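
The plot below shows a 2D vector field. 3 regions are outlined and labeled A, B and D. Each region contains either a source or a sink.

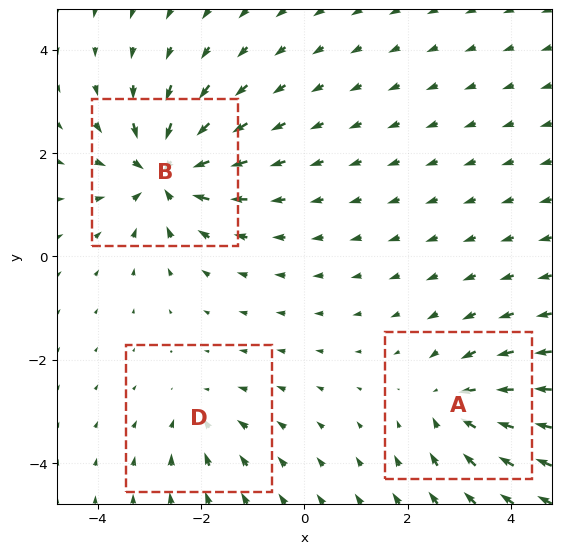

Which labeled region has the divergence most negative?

B

Divergence at each region's feature centre — A: about -4, B: about -6, D: about -2. Region B is most negative.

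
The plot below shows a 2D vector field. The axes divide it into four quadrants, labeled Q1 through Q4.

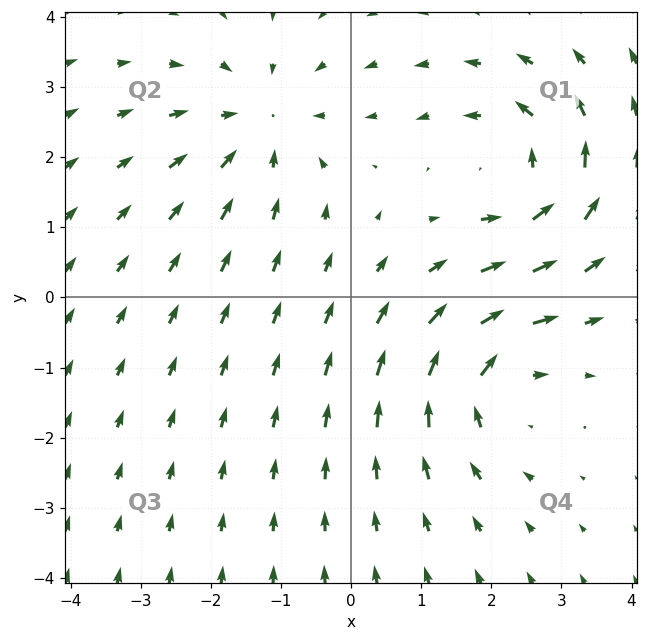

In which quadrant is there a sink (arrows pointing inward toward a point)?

The sink sits at approximately (-1.3, 2.5), which lies in quadrant Q2. The divergence there is about -4, negative as expected for a sink.

Q2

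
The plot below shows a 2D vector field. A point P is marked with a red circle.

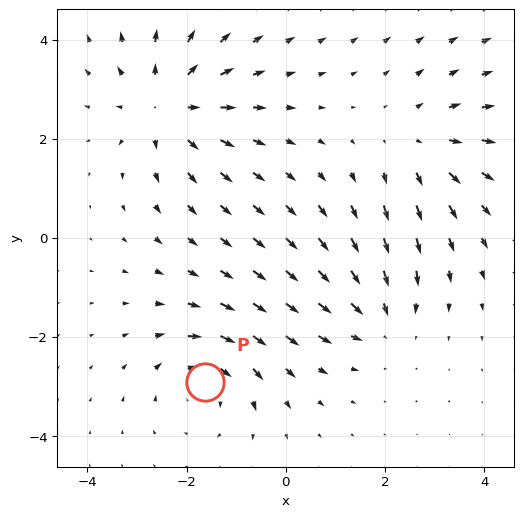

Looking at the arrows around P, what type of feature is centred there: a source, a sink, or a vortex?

vortex

At P (-1.6, -2.9) the arrows circulate clockwise. Divergence ≈0, curl about -4 — near-zero divergence with nonzero curl is a vortex.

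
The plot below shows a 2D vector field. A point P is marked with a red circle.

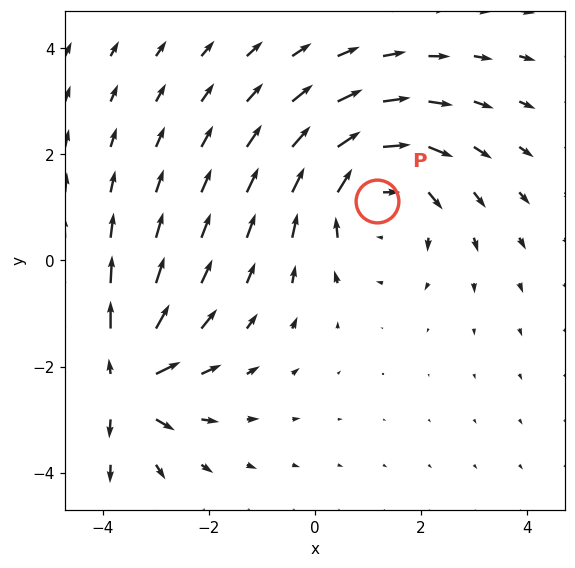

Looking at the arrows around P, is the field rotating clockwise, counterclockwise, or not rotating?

Near P at (1.2, 1.1) the arrows circulate clockwise. The curl (z-component) there is about -4; negative curl means clockwise rotation.

clockwise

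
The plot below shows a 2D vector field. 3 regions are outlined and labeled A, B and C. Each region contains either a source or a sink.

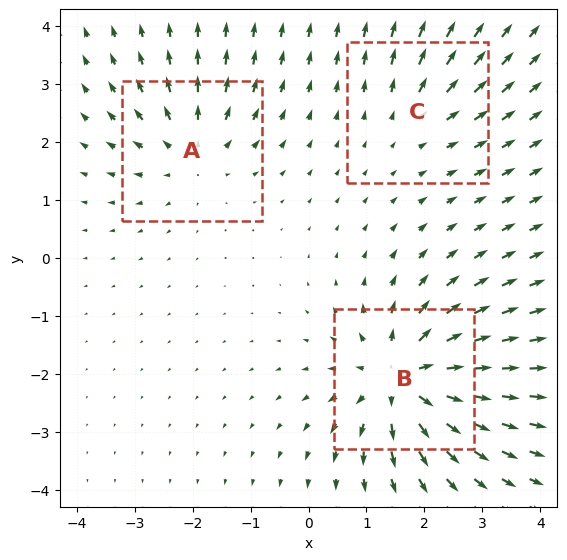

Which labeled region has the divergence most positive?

Divergence at each region's feature centre — A: about +3, B: about +6, C: about +2. Region B is most positive.

B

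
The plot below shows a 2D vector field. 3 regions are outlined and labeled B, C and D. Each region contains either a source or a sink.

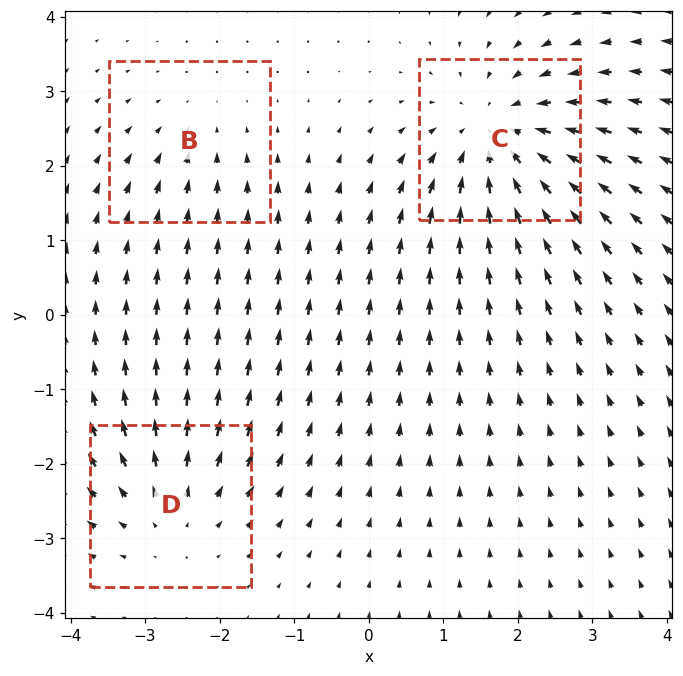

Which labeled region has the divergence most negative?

C

Divergence at each region's feature centre — B: about -2, C: about -4, D: about +3. Region C is most negative.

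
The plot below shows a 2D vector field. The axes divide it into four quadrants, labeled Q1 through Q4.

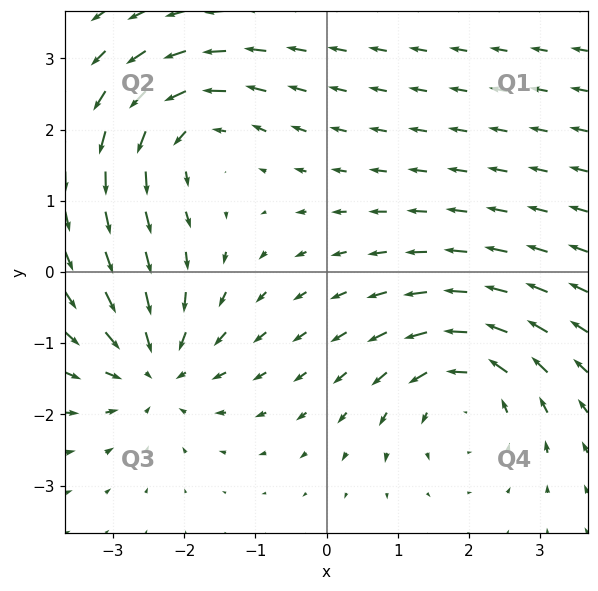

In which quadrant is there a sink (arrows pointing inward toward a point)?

Q3

The sink sits at approximately (-2.4, -1.4), which lies in quadrant Q3. The divergence there is about -4, negative as expected for a sink.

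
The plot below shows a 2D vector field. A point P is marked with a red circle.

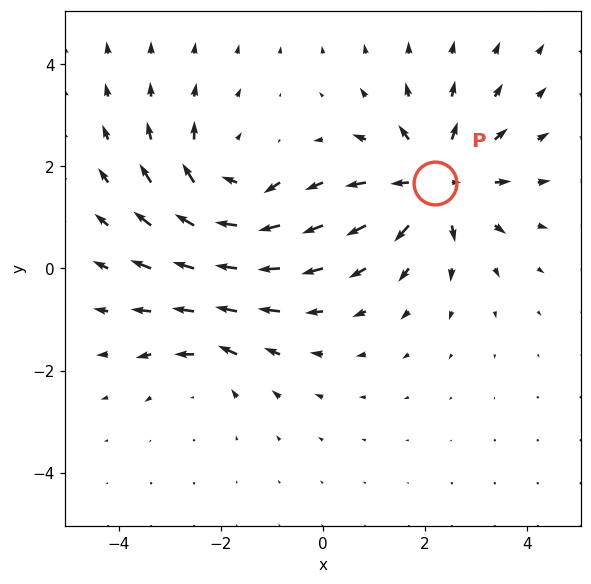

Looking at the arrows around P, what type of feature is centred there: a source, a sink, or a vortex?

source

At P (2.2, 1.7) the arrows spread outward. Divergence about +5, curl ≈0 — positive divergence with near-zero curl is a source.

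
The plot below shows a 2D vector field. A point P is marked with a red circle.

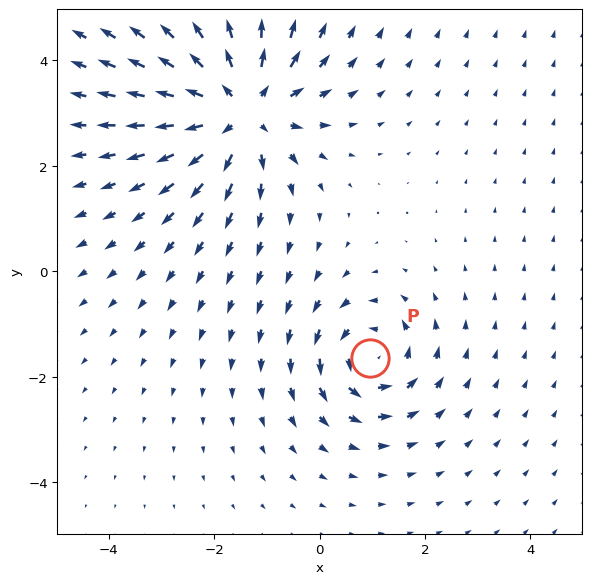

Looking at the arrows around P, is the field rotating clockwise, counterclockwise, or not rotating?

Near P at (0.9, -1.6) the arrows circulate counterclockwise. The curl (z-component) there is about +4; positive curl means counterclockwise rotation.

counterclockwise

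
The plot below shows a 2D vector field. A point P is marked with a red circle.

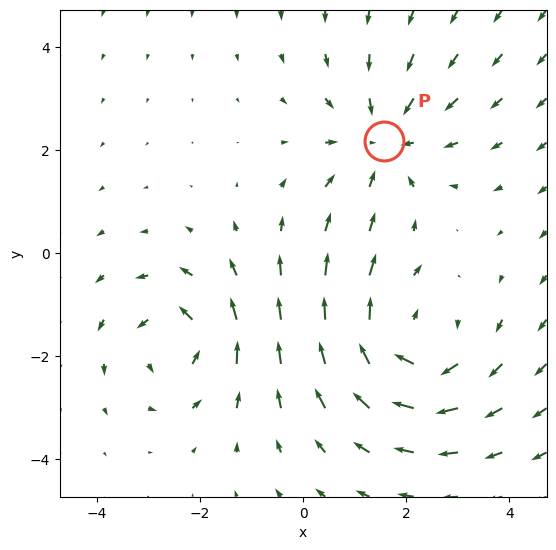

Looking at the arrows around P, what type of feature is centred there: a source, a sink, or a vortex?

sink

At P (1.6, 2.2) the arrows converge inward. Divergence about -3, curl ≈0 — negative divergence with near-zero curl is a sink.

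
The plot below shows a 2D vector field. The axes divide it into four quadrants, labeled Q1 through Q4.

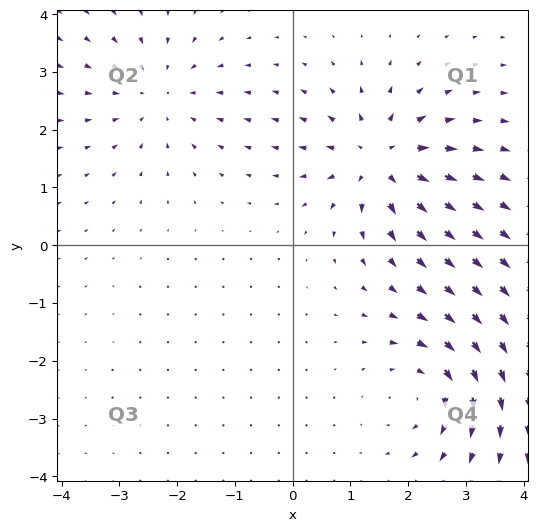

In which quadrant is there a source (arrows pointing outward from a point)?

Q1

The source sits at approximately (1.5, 1.5), which lies in quadrant Q1. The divergence there is about +6, positive as expected for a source.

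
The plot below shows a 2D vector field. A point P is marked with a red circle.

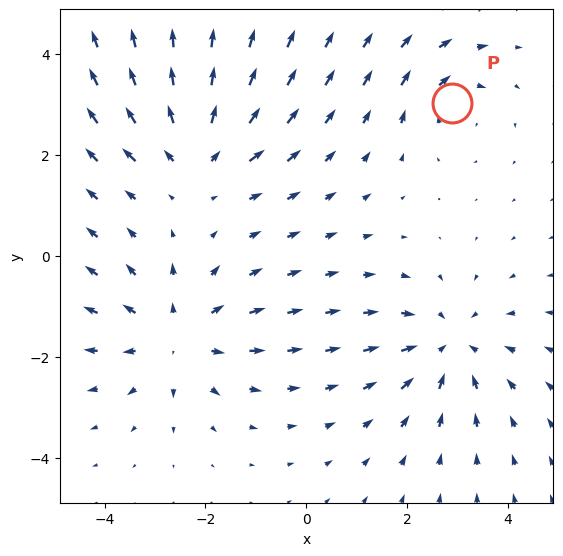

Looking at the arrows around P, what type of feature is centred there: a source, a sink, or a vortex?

At P (2.9, 3.0) the arrows circulate clockwise. Divergence ≈0, curl about -4 — near-zero divergence with nonzero curl is a vortex.

vortex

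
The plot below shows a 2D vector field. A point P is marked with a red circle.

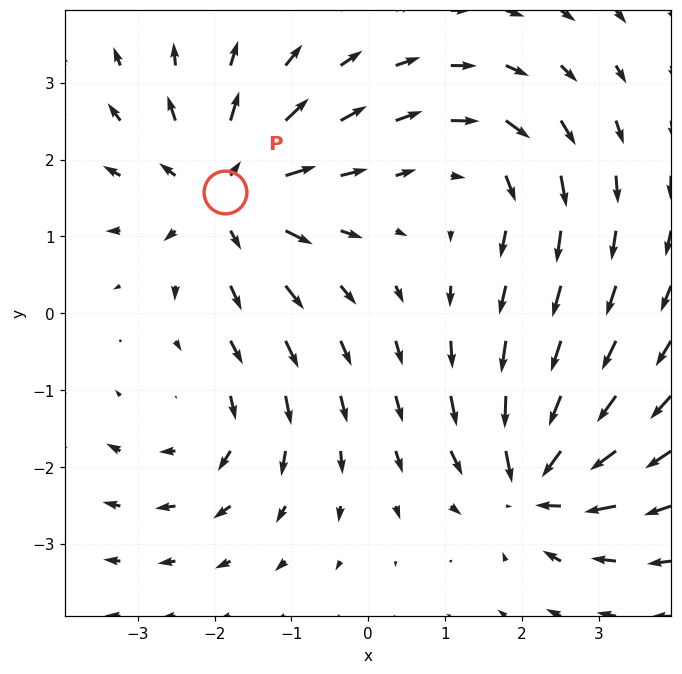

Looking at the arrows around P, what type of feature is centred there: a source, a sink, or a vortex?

At P (-1.9, 1.6) the arrows spread outward. Divergence about +5, curl ≈0 — positive divergence with near-zero curl is a source.

source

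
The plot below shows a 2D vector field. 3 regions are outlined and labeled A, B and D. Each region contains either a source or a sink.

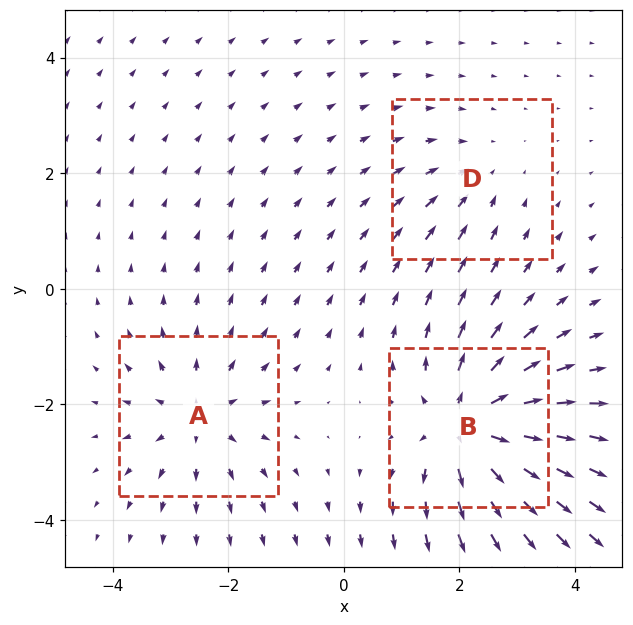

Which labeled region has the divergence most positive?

Divergence at each region's feature centre — A: about +3, B: about +5, D: about -2. Region B is most positive.

B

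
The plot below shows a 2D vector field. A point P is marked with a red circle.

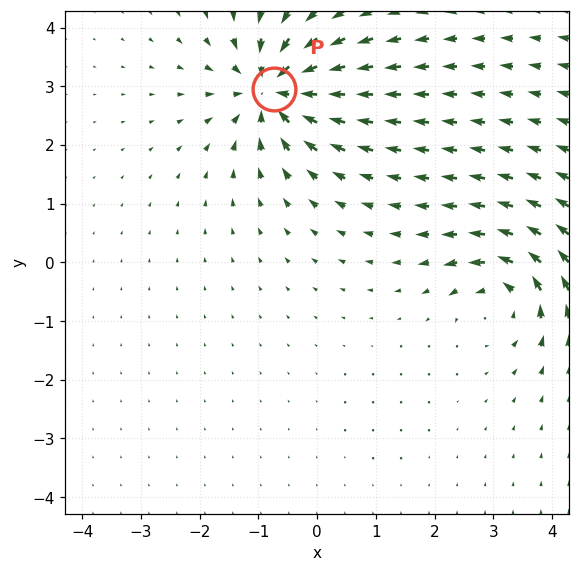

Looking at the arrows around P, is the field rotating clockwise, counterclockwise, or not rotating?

Near P at (-0.7, 3.0) the arrows show no circulation. The curl there is ≈0.

not rotating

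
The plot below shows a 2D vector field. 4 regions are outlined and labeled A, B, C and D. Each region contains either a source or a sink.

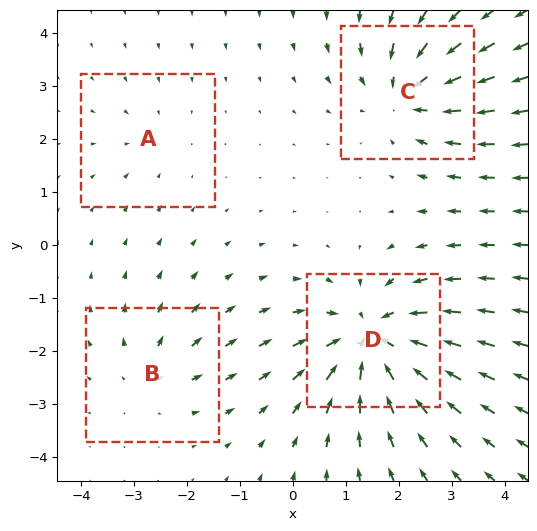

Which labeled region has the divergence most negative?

Divergence at each region's feature centre — A: about -2, B: about +3, C: about -5, D: about -7. Region D is most negative.

D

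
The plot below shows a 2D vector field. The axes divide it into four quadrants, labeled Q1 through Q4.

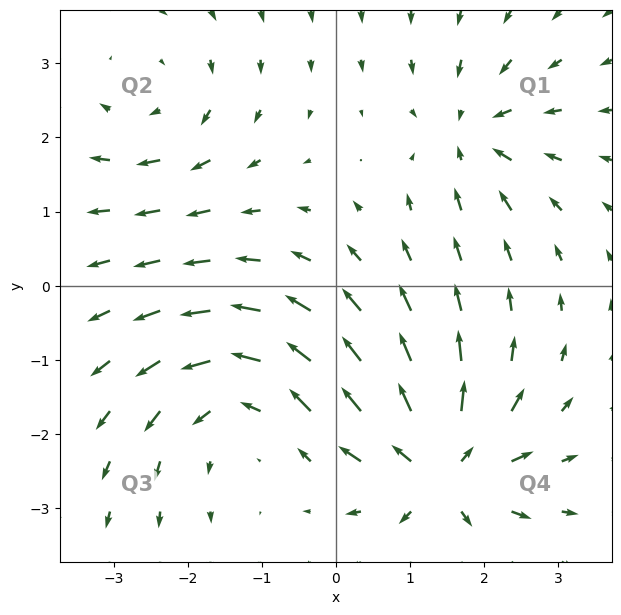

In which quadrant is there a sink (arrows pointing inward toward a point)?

The sink sits at approximately (1.8, 2.0), which lies in quadrant Q1. The divergence there is about -4, negative as expected for a sink.

Q1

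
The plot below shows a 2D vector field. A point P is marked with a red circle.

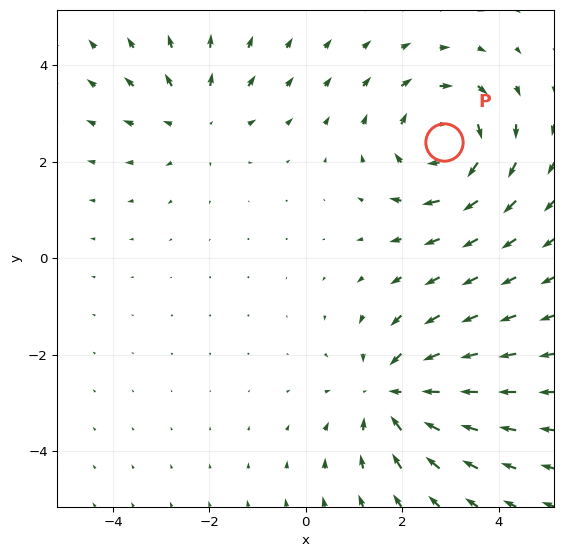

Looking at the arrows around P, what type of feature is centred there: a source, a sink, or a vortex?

At P (2.9, 2.4) the arrows circulate clockwise. Divergence ≈0, curl about -4 — near-zero divergence with nonzero curl is a vortex.

vortex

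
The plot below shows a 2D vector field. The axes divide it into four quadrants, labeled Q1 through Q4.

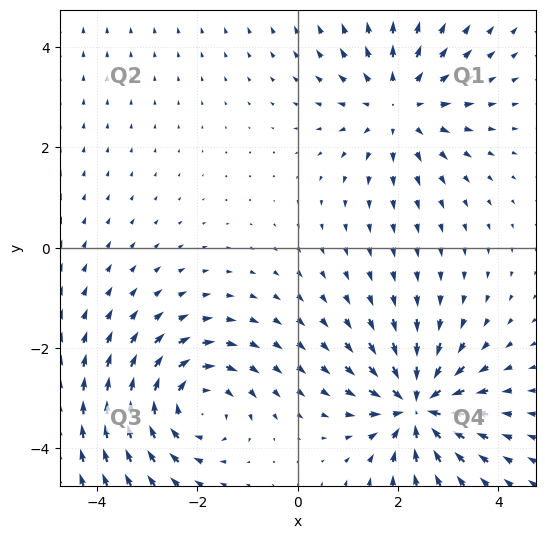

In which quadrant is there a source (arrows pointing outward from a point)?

The source sits at approximately (2.0, 2.8), which lies in quadrant Q1. The divergence there is about +3, positive as expected for a source.

Q1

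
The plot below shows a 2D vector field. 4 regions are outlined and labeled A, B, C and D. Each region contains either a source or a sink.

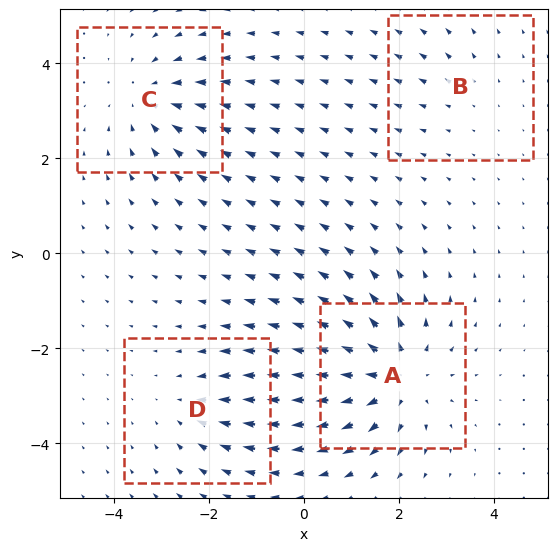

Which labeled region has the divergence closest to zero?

B

Divergence at each region's feature centre — A: about +6, B: about +2, C: about -4, D: about -3. Region B is closest to zero.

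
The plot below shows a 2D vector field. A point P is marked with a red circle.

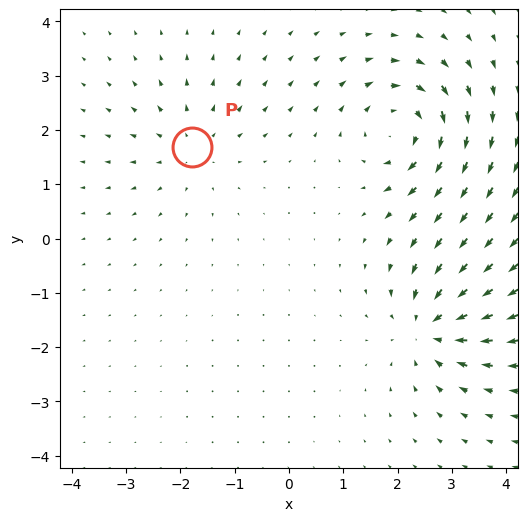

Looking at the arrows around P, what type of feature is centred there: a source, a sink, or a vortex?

At P (-1.8, 1.7) the arrows spread outward. Divergence about +3, curl ≈0 — positive divergence with near-zero curl is a source.

source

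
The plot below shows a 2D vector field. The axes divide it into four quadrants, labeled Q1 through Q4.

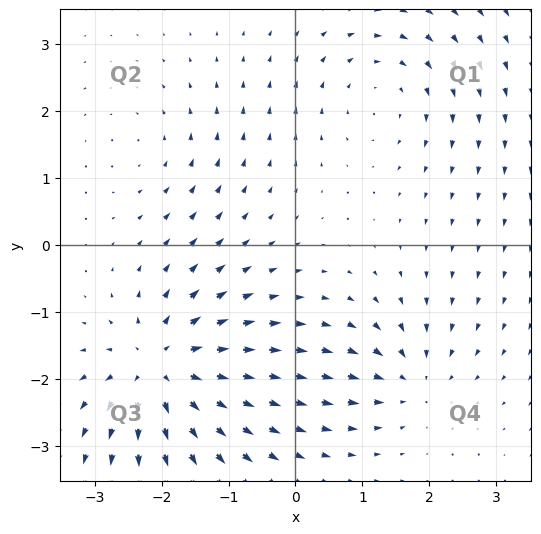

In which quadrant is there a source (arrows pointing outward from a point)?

The source sits at approximately (-2.0, -1.8), which lies in quadrant Q3. The divergence there is about +6, positive as expected for a source.

Q3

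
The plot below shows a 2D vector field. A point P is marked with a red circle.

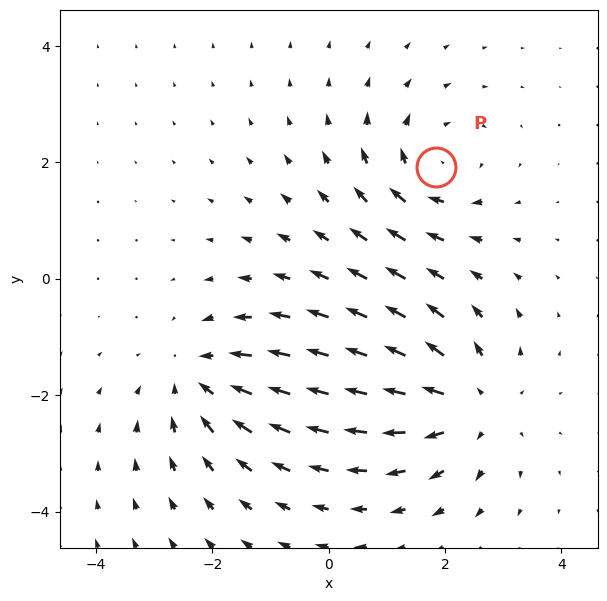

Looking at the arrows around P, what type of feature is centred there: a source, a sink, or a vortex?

vortex

At P (1.8, 1.9) the arrows circulate clockwise. Divergence ≈0, curl about -4 — near-zero divergence with nonzero curl is a vortex.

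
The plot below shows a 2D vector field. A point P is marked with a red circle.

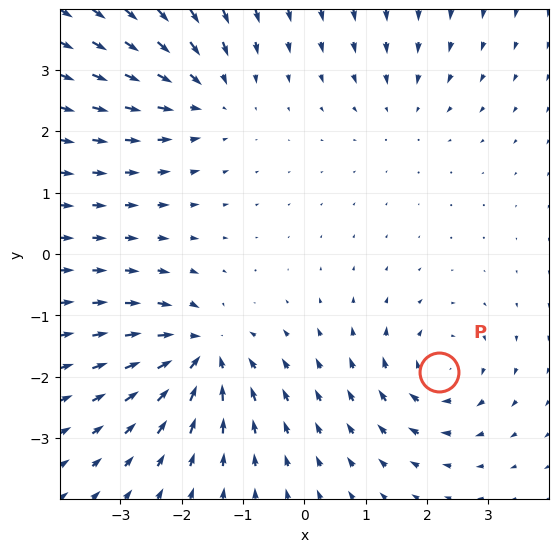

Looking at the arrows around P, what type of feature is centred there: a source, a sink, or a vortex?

vortex

At P (2.2, -1.9) the arrows circulate clockwise. Divergence ≈0, curl about -5 — near-zero divergence with nonzero curl is a vortex.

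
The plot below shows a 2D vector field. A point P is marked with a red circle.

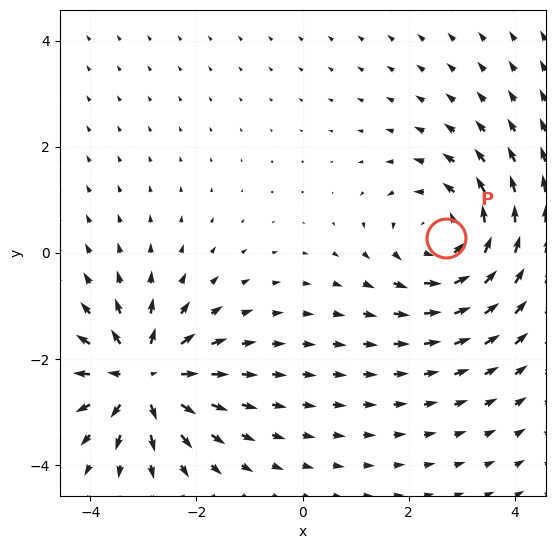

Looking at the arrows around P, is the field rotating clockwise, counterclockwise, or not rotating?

Near P at (2.7, 0.3) the arrows circulate counterclockwise. The curl (z-component) there is about +3; positive curl means counterclockwise rotation.

counterclockwise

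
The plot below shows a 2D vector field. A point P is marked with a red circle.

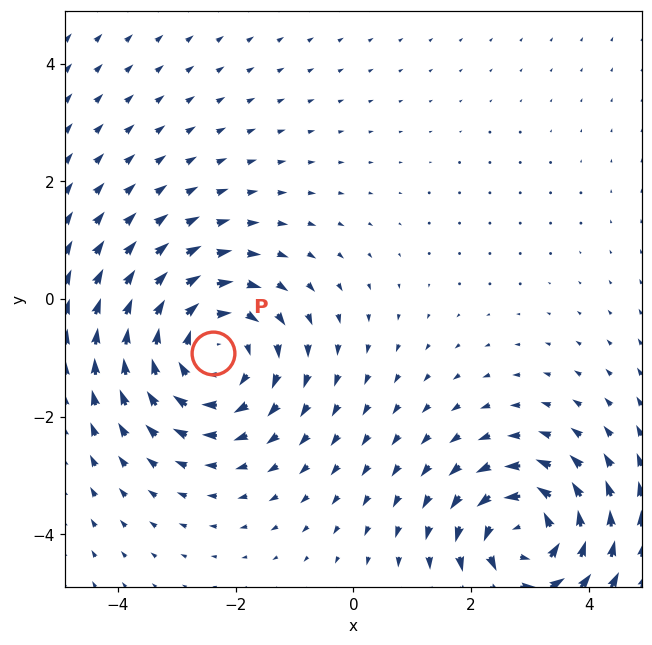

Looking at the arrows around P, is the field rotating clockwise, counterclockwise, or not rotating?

clockwise

Near P at (-2.4, -0.9) the arrows circulate clockwise. The curl (z-component) there is about -3; negative curl means clockwise rotation.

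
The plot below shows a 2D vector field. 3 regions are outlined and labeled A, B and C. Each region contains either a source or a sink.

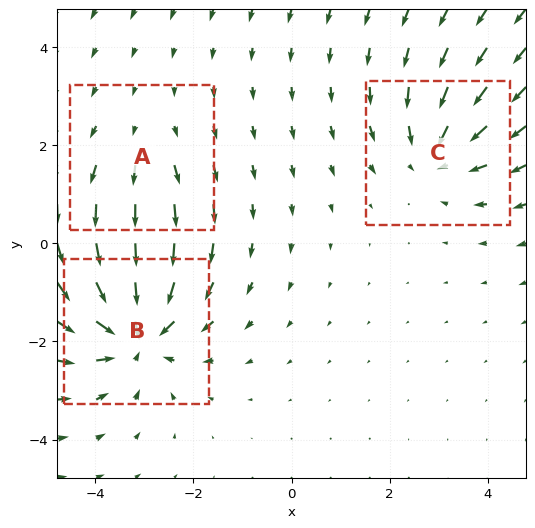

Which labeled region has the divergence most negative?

B

Divergence at each region's feature centre — A: about +2, B: about -5, C: about -3. Region B is most negative.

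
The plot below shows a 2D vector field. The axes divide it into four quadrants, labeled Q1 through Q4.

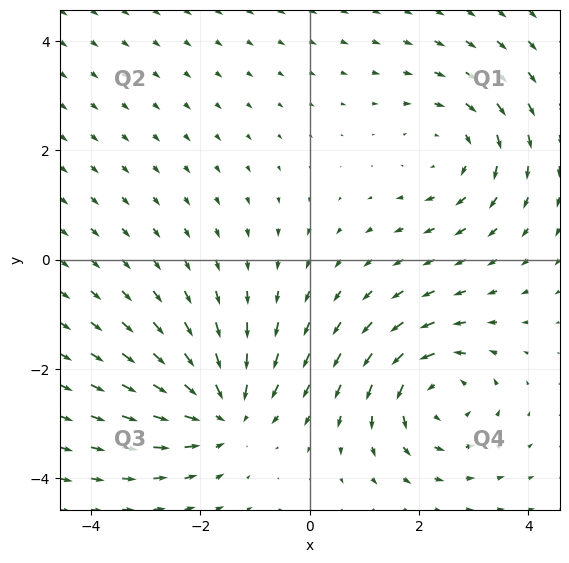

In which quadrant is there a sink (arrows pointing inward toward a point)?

The sink sits at approximately (-1.6, -2.8), which lies in quadrant Q3. The divergence there is about -3, negative as expected for a sink.

Q3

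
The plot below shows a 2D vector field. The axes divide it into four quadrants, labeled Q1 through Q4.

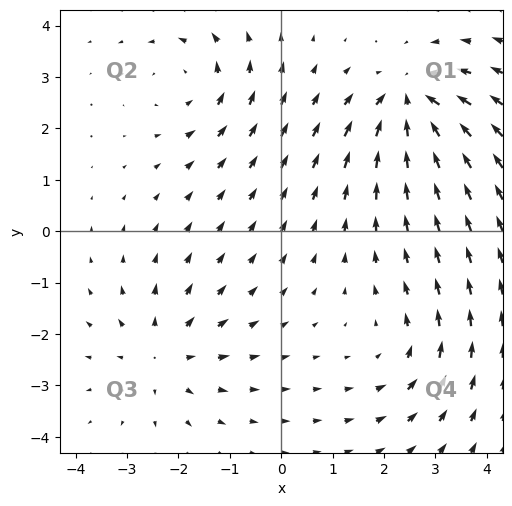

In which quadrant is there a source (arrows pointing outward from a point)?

Q3

The source sits at approximately (-2.3, -2.4), which lies in quadrant Q3. The divergence there is about +3, positive as expected for a source.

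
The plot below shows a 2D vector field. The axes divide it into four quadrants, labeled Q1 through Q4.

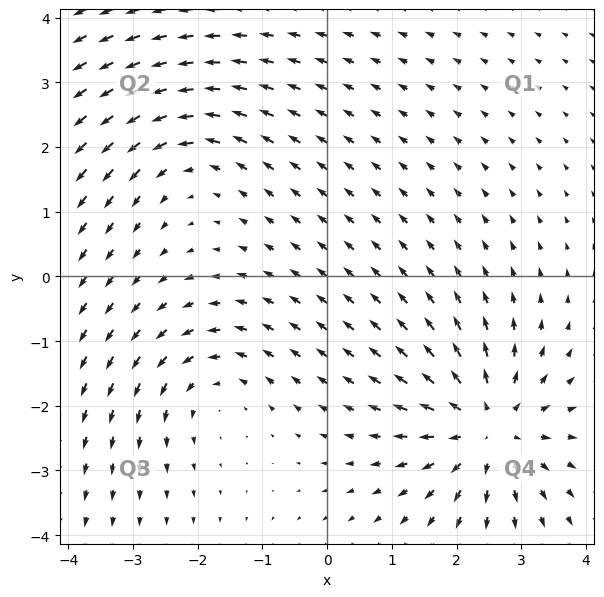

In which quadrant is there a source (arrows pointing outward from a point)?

The source sits at approximately (2.5, -2.3), which lies in quadrant Q4. The divergence there is about +5, positive as expected for a source.

Q4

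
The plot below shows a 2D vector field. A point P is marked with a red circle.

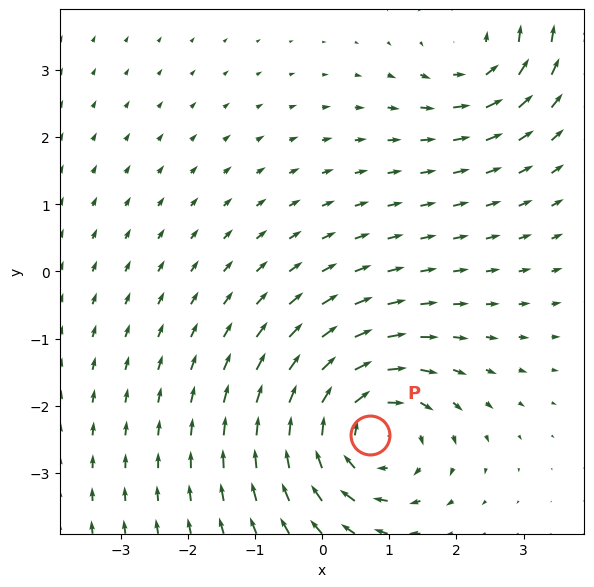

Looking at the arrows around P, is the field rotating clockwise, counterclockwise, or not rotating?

Near P at (0.7, -2.4) the arrows circulate clockwise. The curl (z-component) there is about -4; negative curl means clockwise rotation.

clockwise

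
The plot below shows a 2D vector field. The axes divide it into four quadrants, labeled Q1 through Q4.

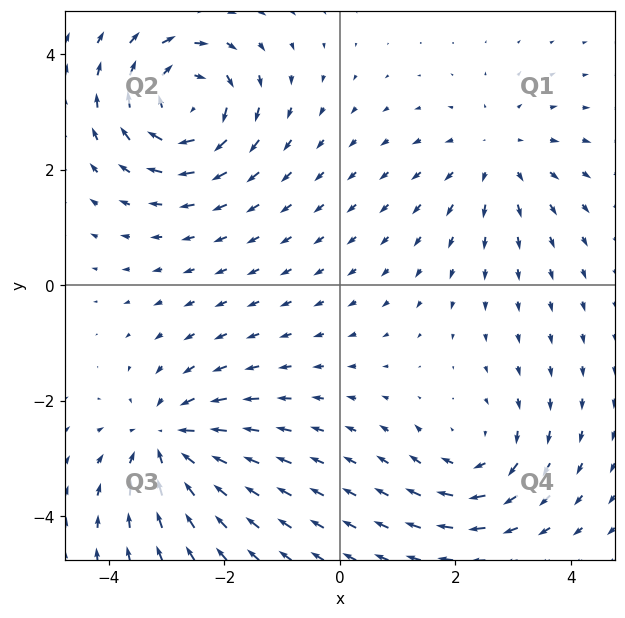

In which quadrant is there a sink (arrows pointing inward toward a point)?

The sink sits at approximately (-3.0, -2.7), which lies in quadrant Q3. The divergence there is about -5, negative as expected for a sink.

Q3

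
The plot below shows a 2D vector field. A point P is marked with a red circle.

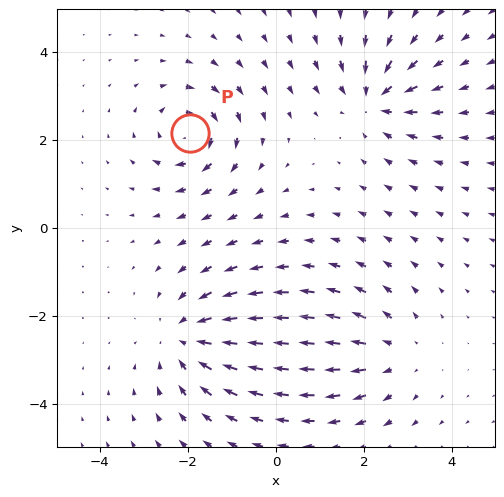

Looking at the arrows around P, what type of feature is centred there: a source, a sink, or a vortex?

vortex

At P (-2.0, 2.2) the arrows circulate clockwise. Divergence ≈0, curl about -4 — near-zero divergence with nonzero curl is a vortex.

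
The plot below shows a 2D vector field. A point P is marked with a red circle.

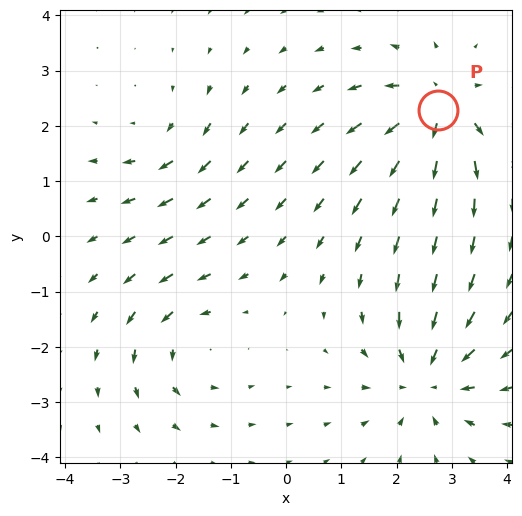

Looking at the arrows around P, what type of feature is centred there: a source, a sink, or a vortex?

At P (2.7, 2.3) the arrows spread outward. Divergence about +6, curl ≈0 — positive divergence with near-zero curl is a source.

source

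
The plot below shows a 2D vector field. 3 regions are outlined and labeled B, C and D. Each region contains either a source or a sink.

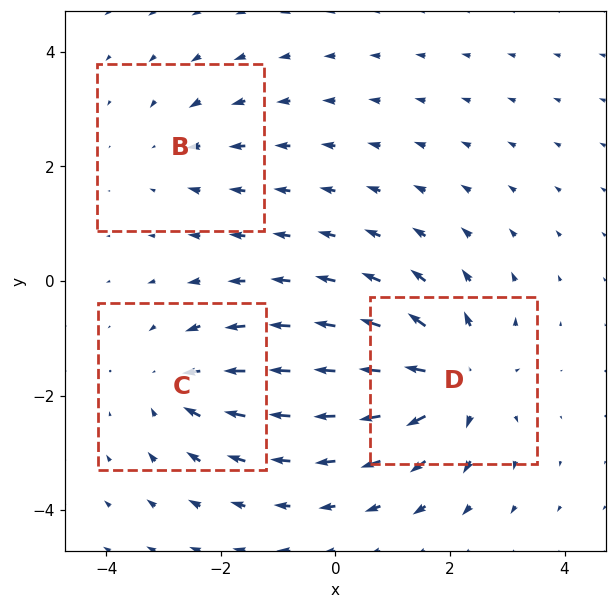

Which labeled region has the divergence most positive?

D

Divergence at each region's feature centre — B: about -2, C: about -3, D: about +5. Region D is most positive.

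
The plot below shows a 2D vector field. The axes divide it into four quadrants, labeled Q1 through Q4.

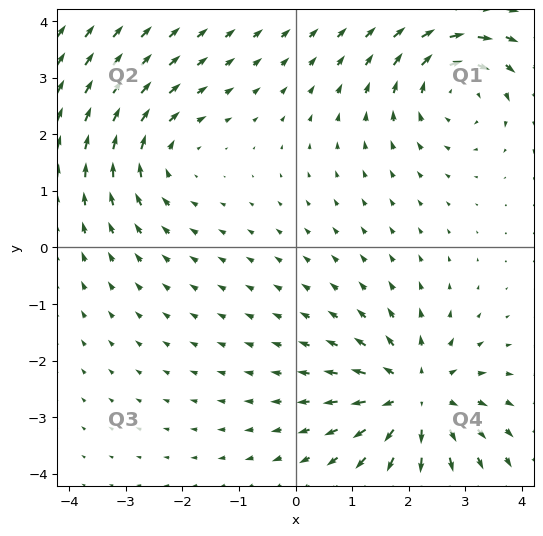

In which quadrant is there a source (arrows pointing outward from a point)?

The source sits at approximately (2.1, -2.6), which lies in quadrant Q4. The divergence there is about +5, positive as expected for a source.

Q4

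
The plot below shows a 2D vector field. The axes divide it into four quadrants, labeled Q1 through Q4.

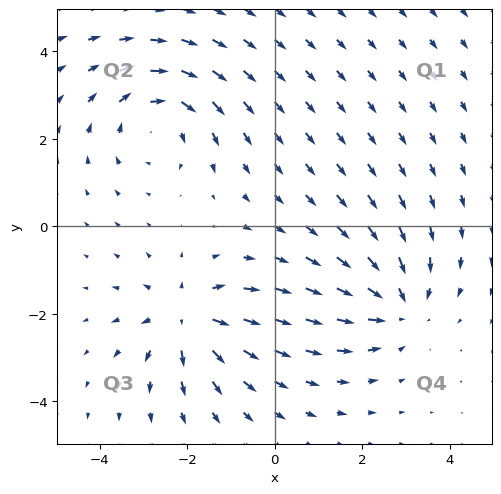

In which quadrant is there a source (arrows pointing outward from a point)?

Q3

The source sits at approximately (-2.0, -2.1), which lies in quadrant Q3. The divergence there is about +5, positive as expected for a source.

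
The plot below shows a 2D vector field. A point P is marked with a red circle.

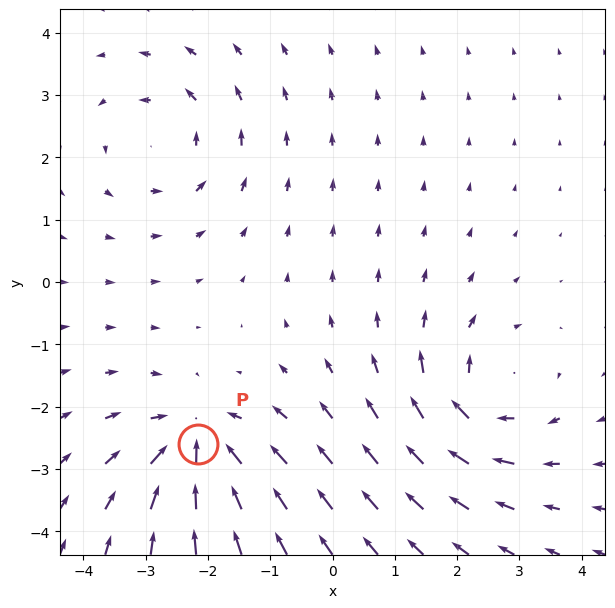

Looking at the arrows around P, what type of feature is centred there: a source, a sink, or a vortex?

sink

At P (-2.2, -2.6) the arrows converge inward. Divergence about -6, curl ≈0 — negative divergence with near-zero curl is a sink.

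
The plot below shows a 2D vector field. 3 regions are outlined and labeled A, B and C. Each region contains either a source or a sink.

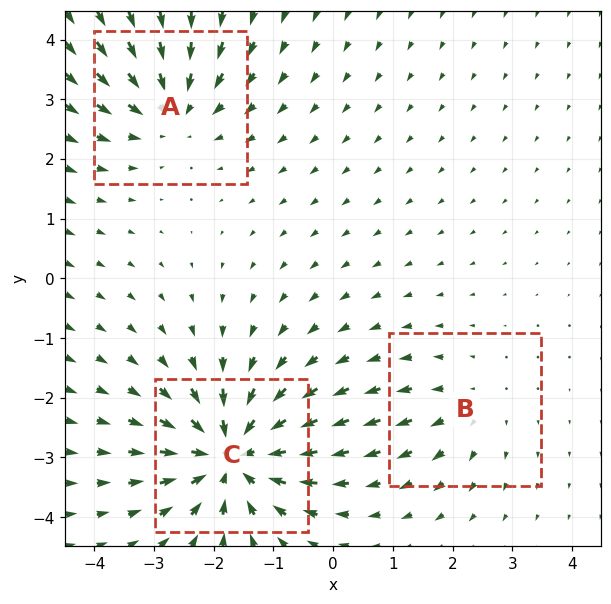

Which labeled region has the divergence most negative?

Divergence at each region's feature centre — A: about -4, B: about +2, C: about -6. Region C is most negative.

C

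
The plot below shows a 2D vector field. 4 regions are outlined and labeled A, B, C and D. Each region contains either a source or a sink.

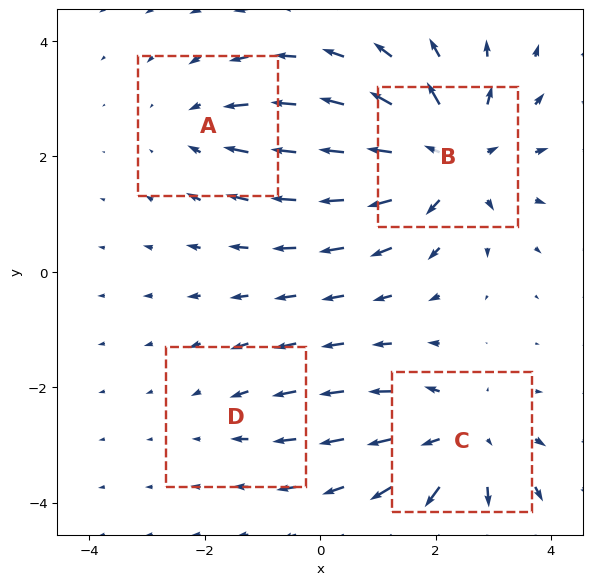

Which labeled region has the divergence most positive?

Divergence at each region's feature centre — A: about -3, B: about +6, C: about +4, D: about -2. Region B is most positive.

B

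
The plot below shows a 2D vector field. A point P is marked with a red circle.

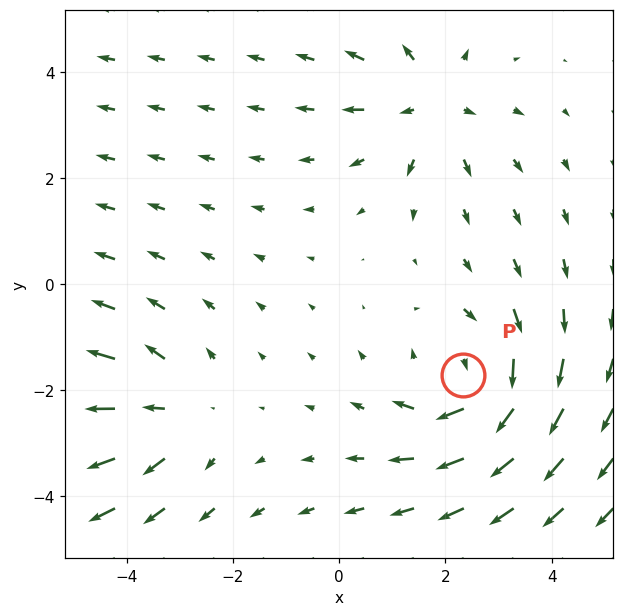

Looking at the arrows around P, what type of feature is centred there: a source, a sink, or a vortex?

At P (2.3, -1.7) the arrows circulate clockwise. Divergence ≈0, curl about -3 — near-zero divergence with nonzero curl is a vortex.

vortex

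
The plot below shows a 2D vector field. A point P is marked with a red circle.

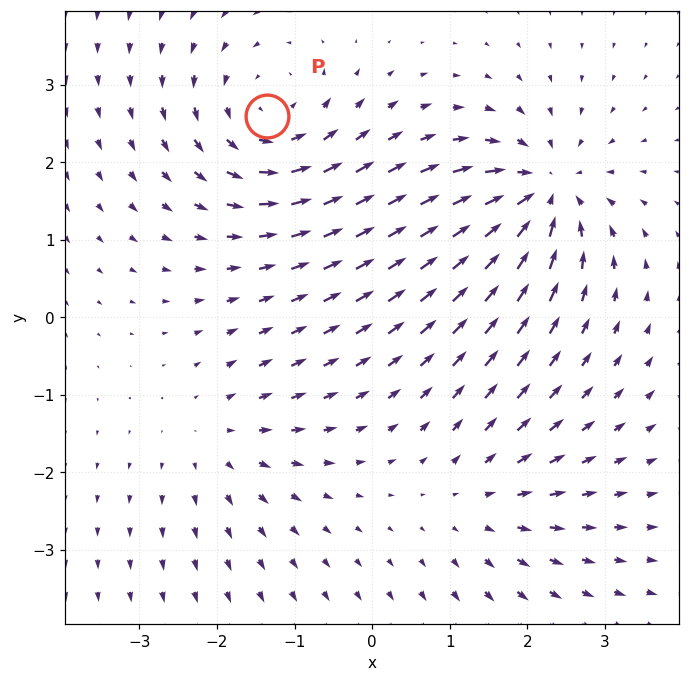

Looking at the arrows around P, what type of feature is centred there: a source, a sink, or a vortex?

At P (-1.4, 2.6) the arrows circulate counterclockwise. Divergence ≈0, curl about +4 — near-zero divergence with nonzero curl is a vortex.

vortex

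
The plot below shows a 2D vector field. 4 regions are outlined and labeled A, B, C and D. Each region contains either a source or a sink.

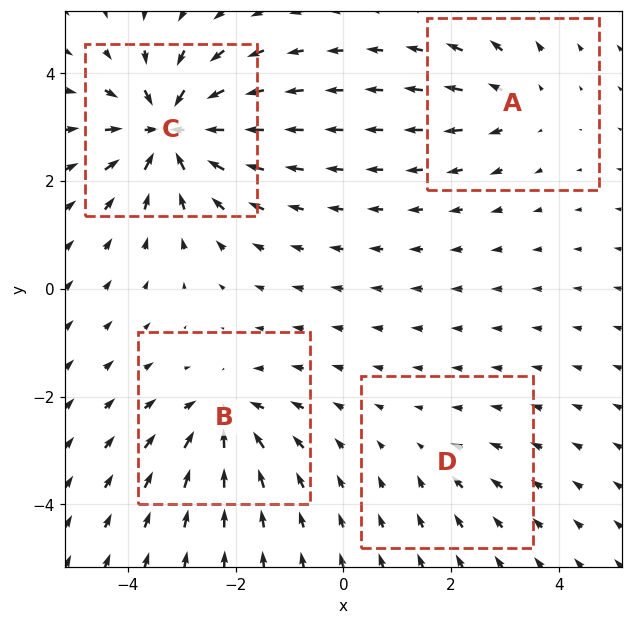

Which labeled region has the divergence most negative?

Divergence at each region's feature centre — A: about +4, B: about -5, C: about -9, D: about -2. Region C is most negative.

C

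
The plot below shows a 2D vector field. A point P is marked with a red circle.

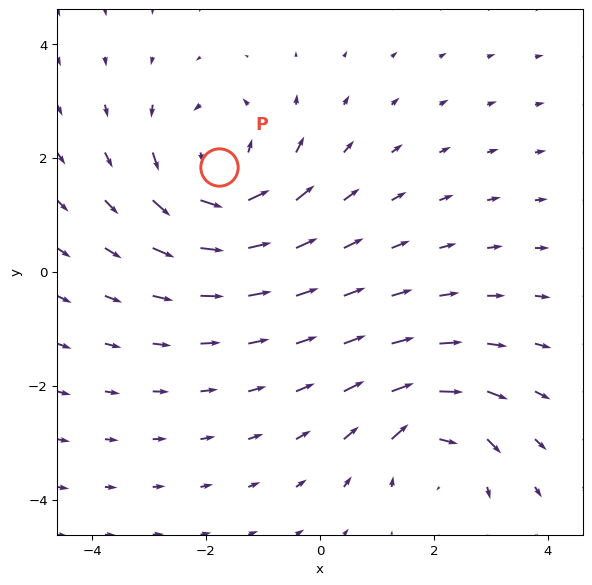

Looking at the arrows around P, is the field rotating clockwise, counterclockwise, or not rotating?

counterclockwise

Near P at (-1.8, 1.8) the arrows circulate counterclockwise. The curl (z-component) there is about +5; positive curl means counterclockwise rotation.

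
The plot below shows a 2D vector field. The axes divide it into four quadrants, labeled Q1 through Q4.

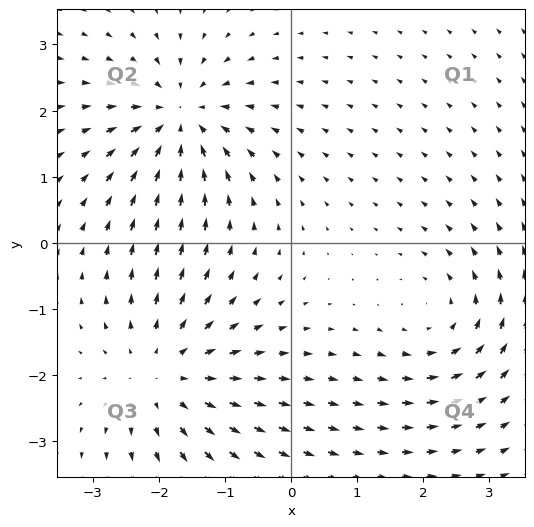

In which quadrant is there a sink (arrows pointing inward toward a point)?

Q2

The sink sits at approximately (-1.7, 1.9), which lies in quadrant Q2. The divergence there is about -5, negative as expected for a sink.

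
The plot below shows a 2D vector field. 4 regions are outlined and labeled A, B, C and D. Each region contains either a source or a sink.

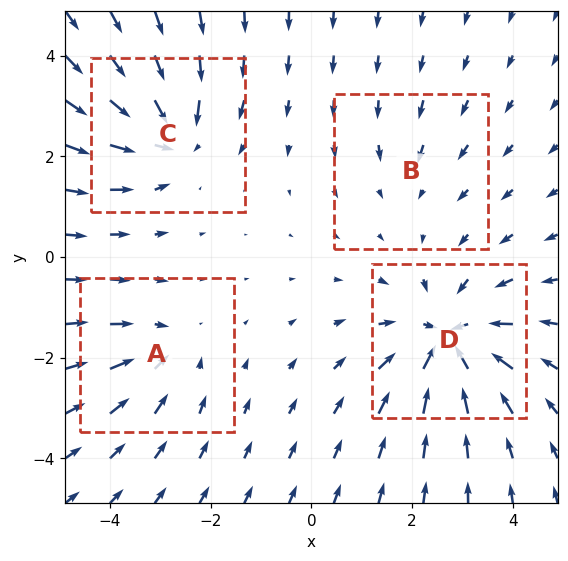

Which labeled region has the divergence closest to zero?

Divergence at each region's feature centre — A: about -3, B: about -2, C: about -5, D: about -7. Region B is closest to zero.

B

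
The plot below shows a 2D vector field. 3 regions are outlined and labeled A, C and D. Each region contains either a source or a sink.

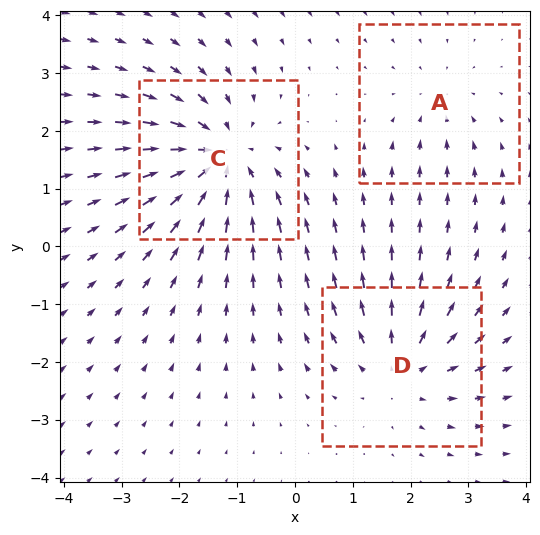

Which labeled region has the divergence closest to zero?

A

Divergence at each region's feature centre — A: about -2, C: about -5, D: about +3. Region A is closest to zero.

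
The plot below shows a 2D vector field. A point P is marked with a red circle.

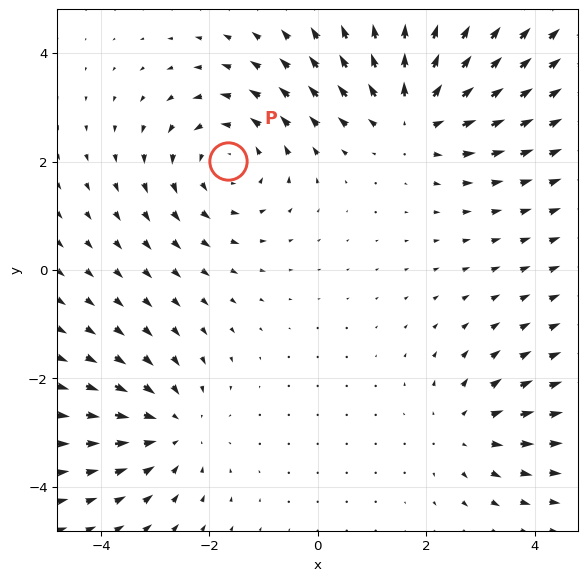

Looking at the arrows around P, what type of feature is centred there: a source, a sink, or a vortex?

vortex

At P (-1.7, 2.0) the arrows circulate counterclockwise. Divergence ≈0, curl about +4 — near-zero divergence with nonzero curl is a vortex.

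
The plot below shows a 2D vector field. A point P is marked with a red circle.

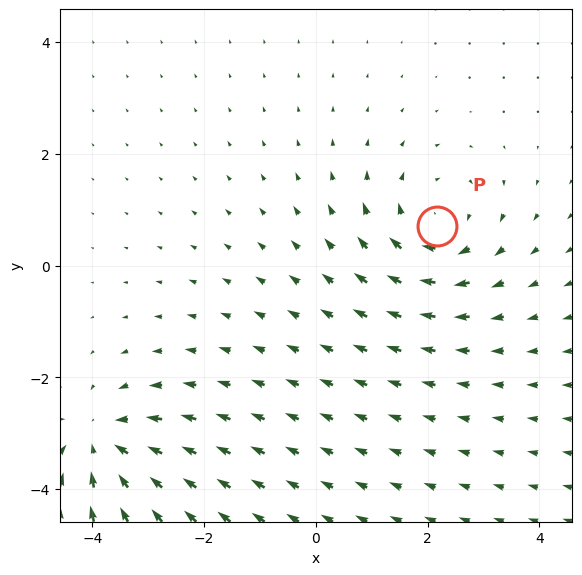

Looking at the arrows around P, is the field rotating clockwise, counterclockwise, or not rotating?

clockwise

Near P at (2.2, 0.7) the arrows circulate clockwise. The curl (z-component) there is about -4; negative curl means clockwise rotation.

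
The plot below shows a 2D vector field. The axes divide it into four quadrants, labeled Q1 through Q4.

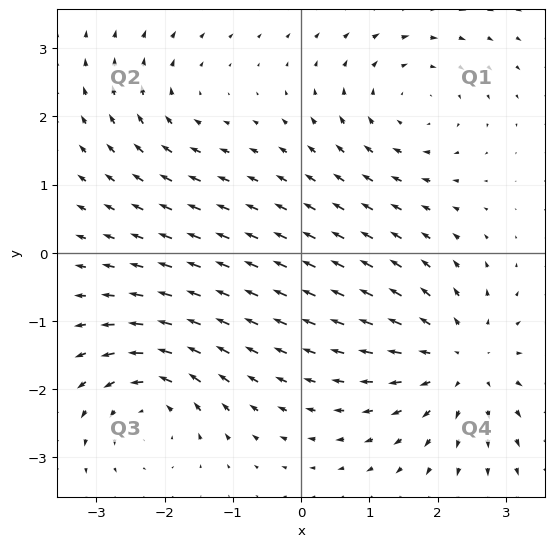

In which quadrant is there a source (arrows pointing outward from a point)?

The source sits at approximately (2.4, -1.6), which lies in quadrant Q4. The divergence there is about +5, positive as expected for a source.

Q4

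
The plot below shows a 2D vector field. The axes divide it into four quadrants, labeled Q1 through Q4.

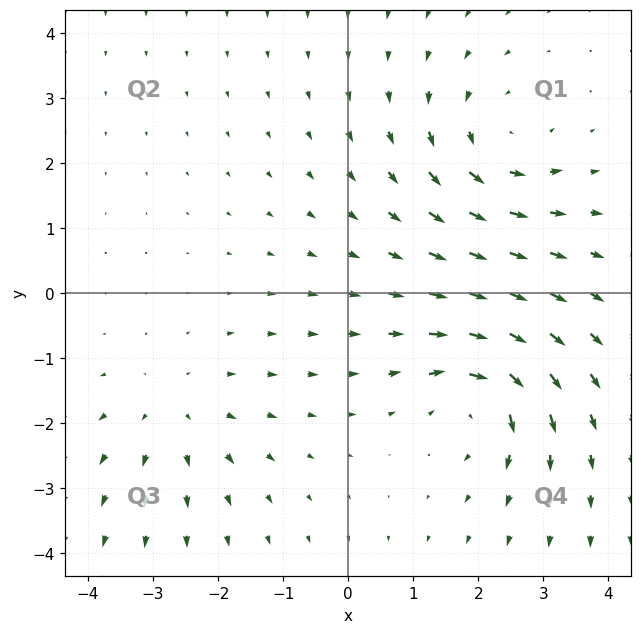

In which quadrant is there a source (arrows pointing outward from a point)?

Q3

The source sits at approximately (-2.7, -1.8), which lies in quadrant Q3. The divergence there is about +3, positive as expected for a source.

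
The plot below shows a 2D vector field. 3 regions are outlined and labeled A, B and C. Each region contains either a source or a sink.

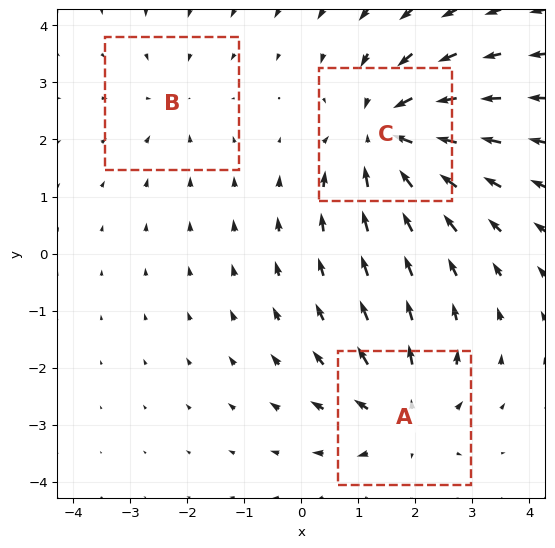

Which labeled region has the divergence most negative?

C

Divergence at each region's feature centre — A: about +3, B: about -2, C: about -4. Region C is most negative.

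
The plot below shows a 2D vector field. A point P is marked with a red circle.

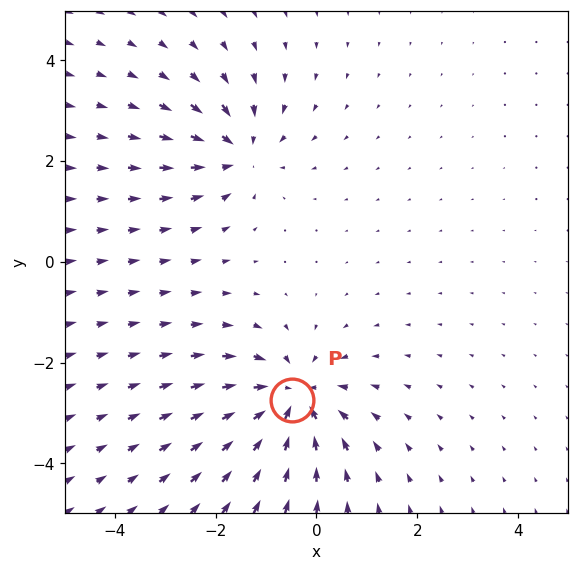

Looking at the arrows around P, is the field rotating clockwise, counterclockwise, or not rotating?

Near P at (-0.5, -2.7) the arrows show no circulation. The curl there is ≈0.

not rotating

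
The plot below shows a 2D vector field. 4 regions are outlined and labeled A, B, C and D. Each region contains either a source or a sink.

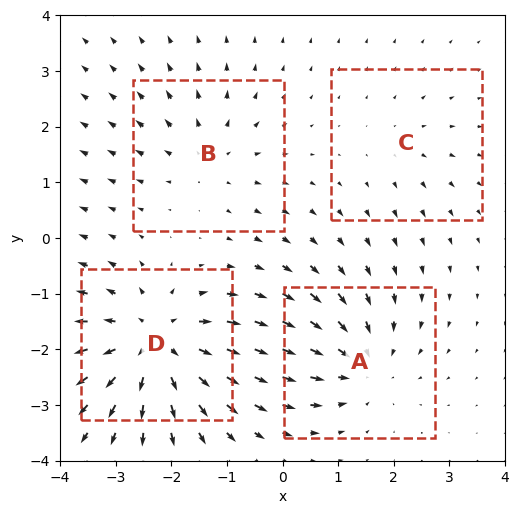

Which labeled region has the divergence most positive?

D

Divergence at each region's feature centre — A: about -4, B: about +3, C: about +2, D: about +6. Region D is most positive.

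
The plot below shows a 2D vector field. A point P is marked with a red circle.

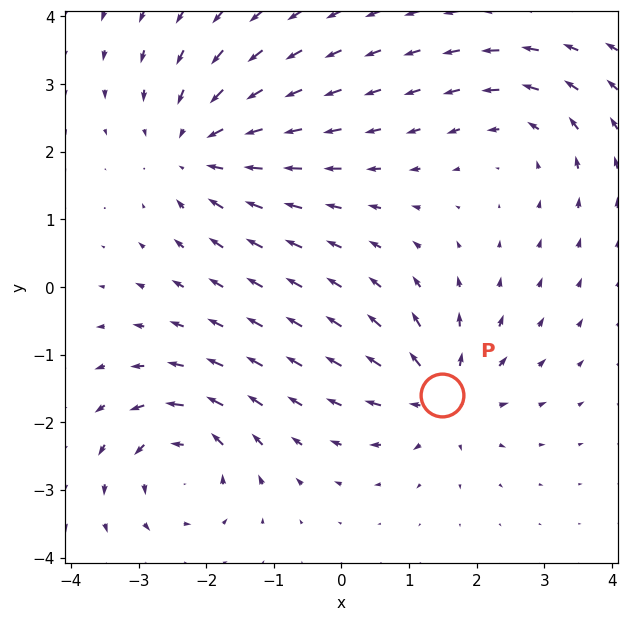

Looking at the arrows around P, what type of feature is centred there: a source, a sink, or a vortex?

source

At P (1.5, -1.6) the arrows spread outward. Divergence about +5, curl ≈0 — positive divergence with near-zero curl is a source.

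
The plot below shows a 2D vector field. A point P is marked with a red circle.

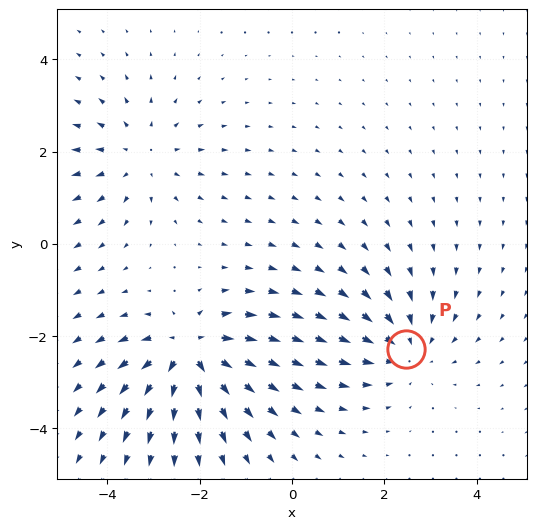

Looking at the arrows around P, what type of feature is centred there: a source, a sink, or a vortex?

At P (2.5, -2.3) the arrows converge inward. Divergence about -4, curl ≈0 — negative divergence with near-zero curl is a sink.

sink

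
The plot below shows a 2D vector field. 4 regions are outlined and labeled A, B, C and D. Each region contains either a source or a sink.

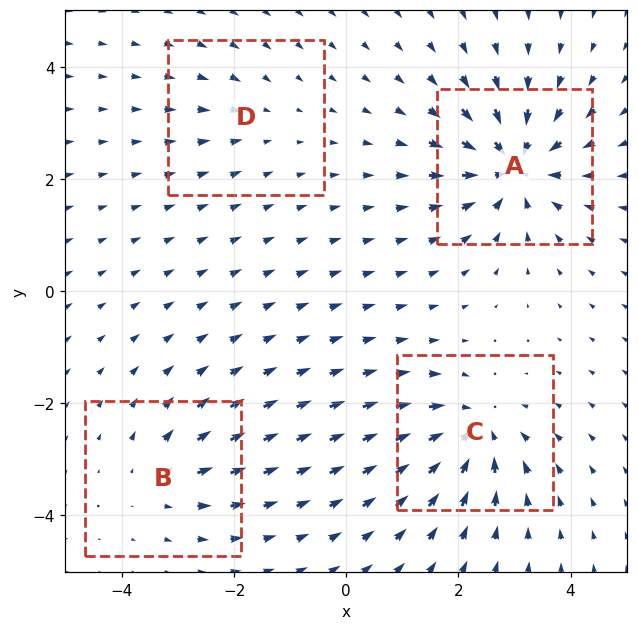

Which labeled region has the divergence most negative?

A

Divergence at each region's feature centre — A: about -8, B: about +4, C: about -6, D: about -2. Region A is most negative.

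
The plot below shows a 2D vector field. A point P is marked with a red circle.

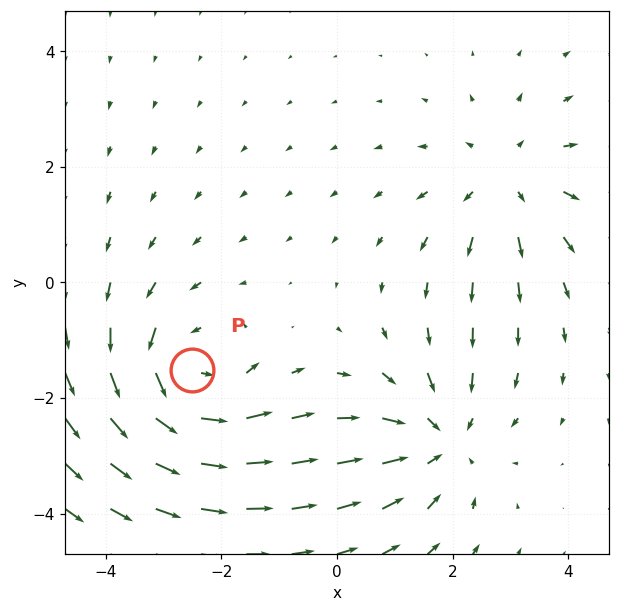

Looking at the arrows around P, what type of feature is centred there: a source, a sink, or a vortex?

At P (-2.5, -1.5) the arrows circulate counterclockwise. Divergence ≈0, curl about +5 — near-zero divergence with nonzero curl is a vortex.

vortex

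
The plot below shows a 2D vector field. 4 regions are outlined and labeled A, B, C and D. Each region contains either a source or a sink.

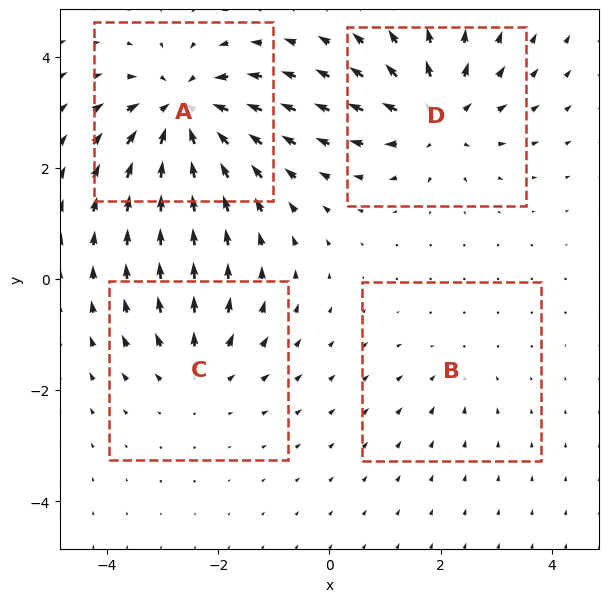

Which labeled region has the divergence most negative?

A

Divergence at each region's feature centre — A: about -7, B: about -2, C: about +4, D: about +6. Region A is most negative.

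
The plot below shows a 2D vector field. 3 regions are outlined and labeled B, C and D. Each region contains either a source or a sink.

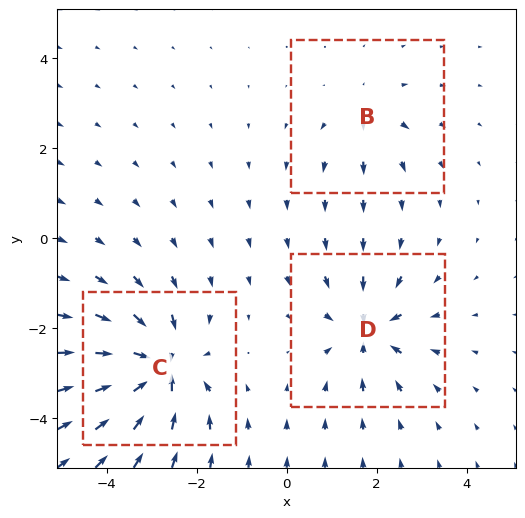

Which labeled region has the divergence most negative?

Divergence at each region's feature centre — B: about +2, C: about -6, D: about -4. Region C is most negative.

C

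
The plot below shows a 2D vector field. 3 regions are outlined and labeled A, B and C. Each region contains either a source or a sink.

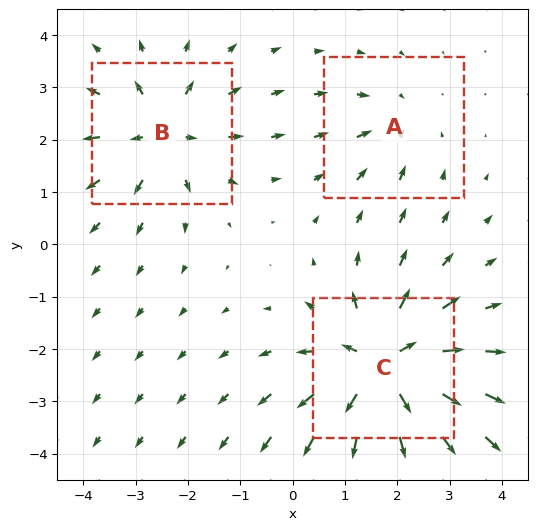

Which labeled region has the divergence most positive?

C

Divergence at each region's feature centre — A: about -2, B: about +4, C: about +6. Region C is most positive.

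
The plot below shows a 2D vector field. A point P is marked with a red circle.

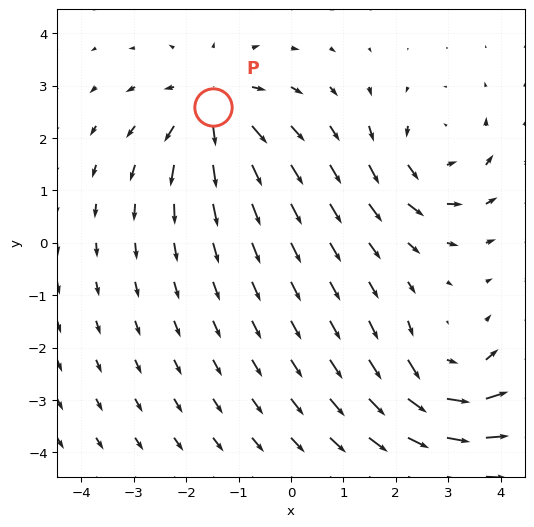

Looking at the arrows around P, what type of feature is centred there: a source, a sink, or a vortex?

At P (-1.5, 2.6) the arrows spread outward. Divergence about +5, curl ≈0 — positive divergence with near-zero curl is a source.

source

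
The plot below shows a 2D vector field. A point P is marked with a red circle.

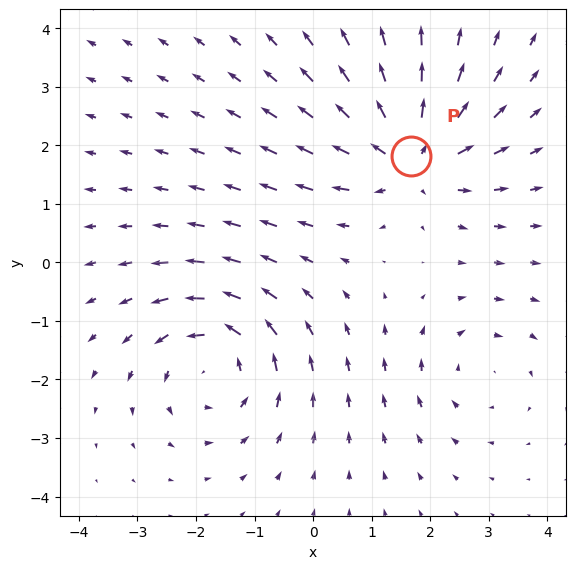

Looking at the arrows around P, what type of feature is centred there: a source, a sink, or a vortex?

At P (1.7, 1.8) the arrows spread outward. Divergence about +5, curl ≈0 — positive divergence with near-zero curl is a source.

source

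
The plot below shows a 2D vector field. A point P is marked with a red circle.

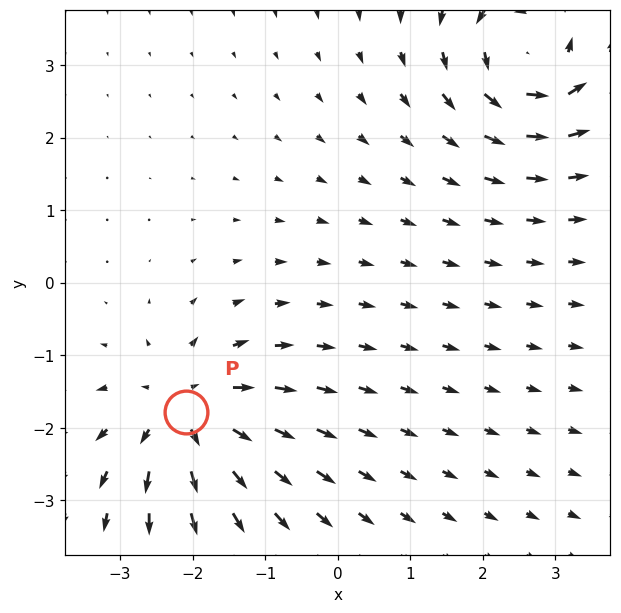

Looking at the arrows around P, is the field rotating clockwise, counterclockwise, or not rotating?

Near P at (-2.1, -1.8) the arrows show no circulation. The curl there is ≈0.

not rotating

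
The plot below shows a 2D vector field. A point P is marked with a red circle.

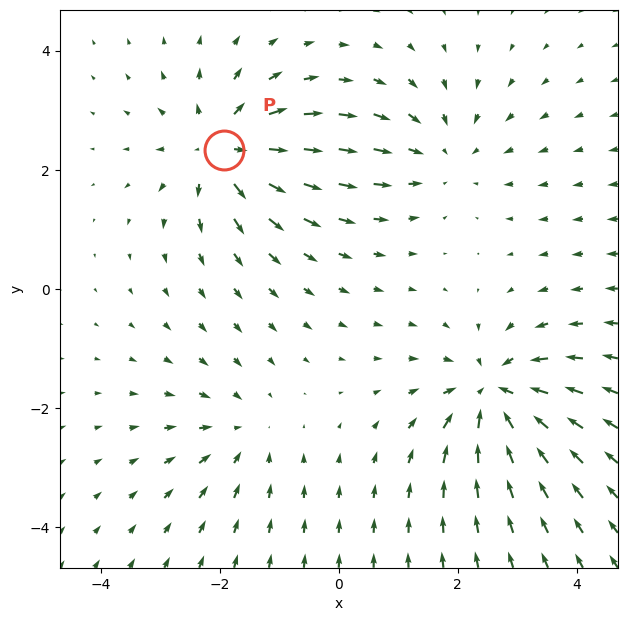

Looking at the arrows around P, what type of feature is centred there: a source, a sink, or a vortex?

At P (-1.9, 2.3) the arrows spread outward. Divergence about +6, curl ≈0 — positive divergence with near-zero curl is a source.

source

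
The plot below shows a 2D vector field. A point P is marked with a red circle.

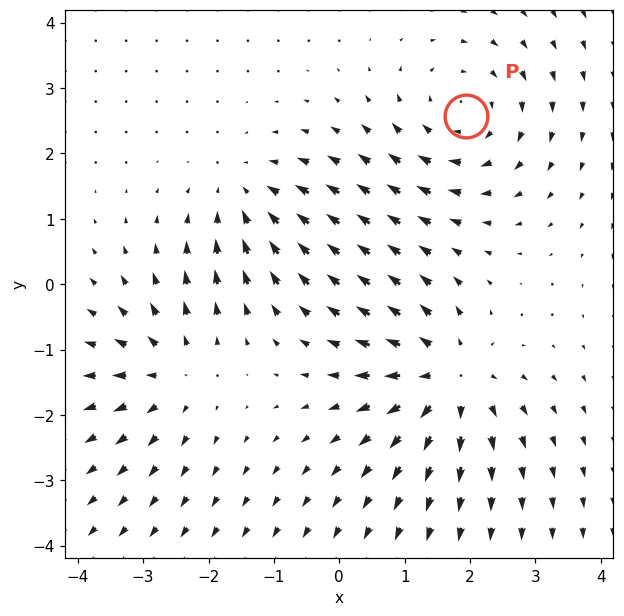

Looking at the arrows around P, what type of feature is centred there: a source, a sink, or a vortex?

vortex

At P (1.9, 2.6) the arrows circulate clockwise. Divergence ≈0, curl about -3 — near-zero divergence with nonzero curl is a vortex.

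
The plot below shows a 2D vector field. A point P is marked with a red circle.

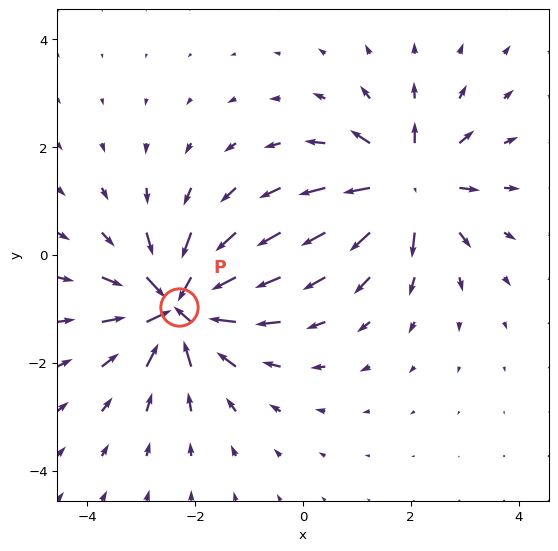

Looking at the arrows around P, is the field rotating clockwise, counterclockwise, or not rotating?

Near P at (-2.3, -1.0) the arrows show no circulation. The curl there is ≈0.

not rotating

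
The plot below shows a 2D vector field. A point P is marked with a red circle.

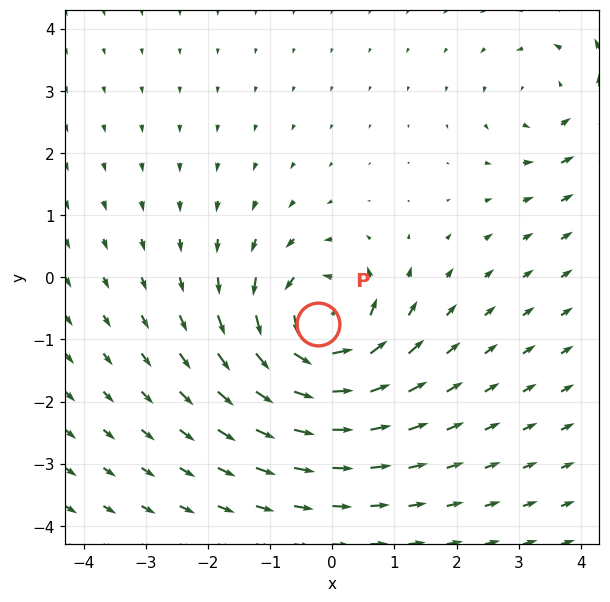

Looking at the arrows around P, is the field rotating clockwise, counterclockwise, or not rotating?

Near P at (-0.2, -0.8) the arrows circulate counterclockwise. The curl (z-component) there is about +7; positive curl means counterclockwise rotation.

counterclockwise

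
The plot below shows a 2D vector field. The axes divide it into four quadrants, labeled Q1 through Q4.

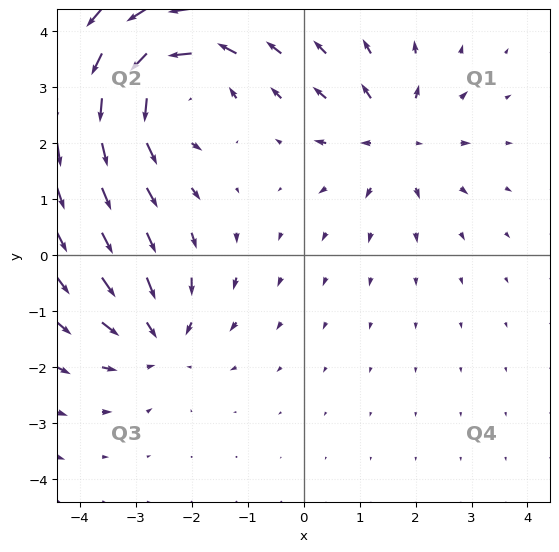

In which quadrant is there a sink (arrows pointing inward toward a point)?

The sink sits at approximately (-2.6, -1.5), which lies in quadrant Q3. The divergence there is about -3, negative as expected for a sink.

Q3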